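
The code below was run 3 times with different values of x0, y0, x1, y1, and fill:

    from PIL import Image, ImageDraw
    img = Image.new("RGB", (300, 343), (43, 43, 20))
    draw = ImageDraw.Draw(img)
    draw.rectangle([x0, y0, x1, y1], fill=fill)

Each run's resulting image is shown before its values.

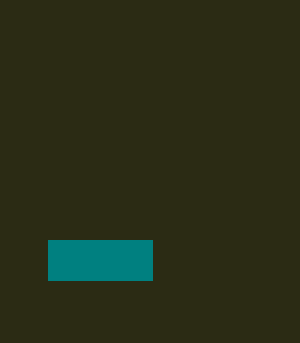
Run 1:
x0 = 48, y0 = 240, x1 = 152, y1 = 280, fill = 'teal'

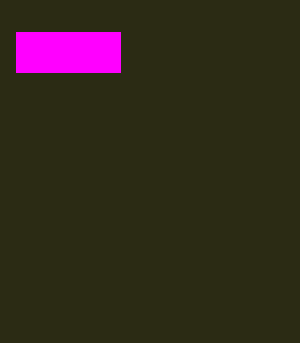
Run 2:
x0 = 16; y0 = 32; x1 = 120; y1 = 72; fill = 'magenta'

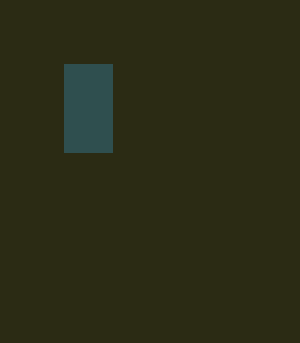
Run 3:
x0 = 64, y0 = 64, x1 = 112, y1 = 152, fill = 'darkslategray'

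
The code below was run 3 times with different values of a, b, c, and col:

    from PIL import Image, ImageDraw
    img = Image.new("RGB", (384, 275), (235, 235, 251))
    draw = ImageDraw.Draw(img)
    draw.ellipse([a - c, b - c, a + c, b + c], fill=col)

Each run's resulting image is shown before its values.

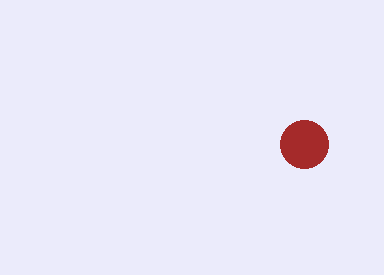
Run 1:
a = 304
b = 144
c = 24
col = 'brown'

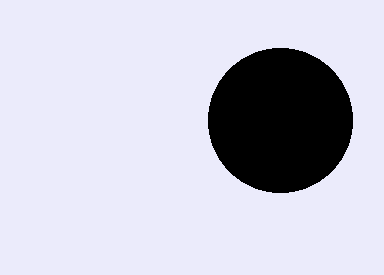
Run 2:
a = 280; b = 120; c = 72; col = 'black'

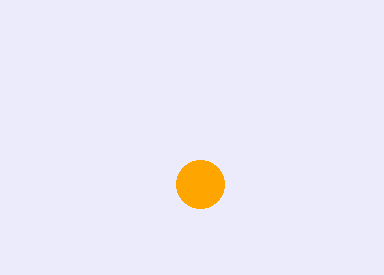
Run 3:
a = 200; b = 184; c = 24; col = 'orange'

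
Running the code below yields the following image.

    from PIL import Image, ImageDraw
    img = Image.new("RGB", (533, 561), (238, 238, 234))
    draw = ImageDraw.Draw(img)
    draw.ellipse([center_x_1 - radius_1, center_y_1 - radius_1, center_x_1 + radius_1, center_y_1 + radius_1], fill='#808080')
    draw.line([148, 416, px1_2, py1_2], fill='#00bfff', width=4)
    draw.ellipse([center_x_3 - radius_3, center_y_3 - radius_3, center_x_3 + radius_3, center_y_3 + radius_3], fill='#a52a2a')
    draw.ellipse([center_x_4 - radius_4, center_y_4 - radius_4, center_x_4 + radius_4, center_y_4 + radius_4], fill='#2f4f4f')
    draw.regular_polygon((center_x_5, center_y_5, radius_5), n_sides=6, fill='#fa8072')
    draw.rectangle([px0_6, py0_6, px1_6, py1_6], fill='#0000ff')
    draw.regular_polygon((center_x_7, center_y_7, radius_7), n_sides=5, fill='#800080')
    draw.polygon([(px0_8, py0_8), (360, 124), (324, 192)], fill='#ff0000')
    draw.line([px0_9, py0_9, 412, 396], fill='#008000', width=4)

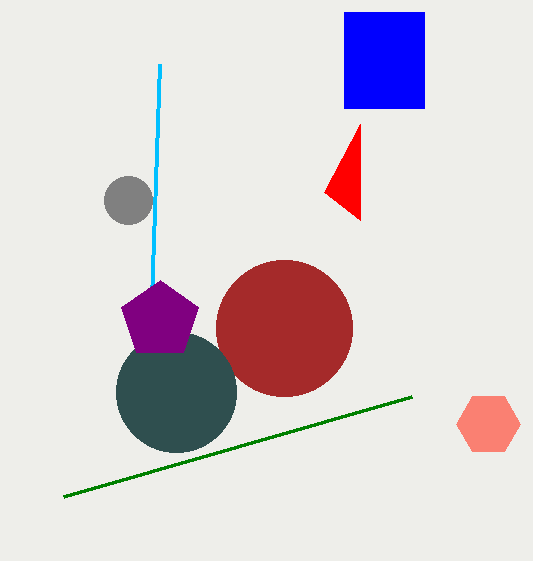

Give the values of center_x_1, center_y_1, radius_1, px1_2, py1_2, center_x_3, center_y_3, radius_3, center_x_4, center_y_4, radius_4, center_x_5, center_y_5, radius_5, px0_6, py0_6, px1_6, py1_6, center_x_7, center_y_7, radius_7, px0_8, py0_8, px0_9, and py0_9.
center_x_1 = 128
center_y_1 = 200
radius_1 = 24
px1_2 = 160
py1_2 = 64
center_x_3 = 284
center_y_3 = 328
radius_3 = 68
center_x_4 = 176
center_y_4 = 392
radius_4 = 60
center_x_5 = 488
center_y_5 = 424
radius_5 = 32
px0_6 = 344
py0_6 = 12
px1_6 = 424
py1_6 = 108
center_x_7 = 160
center_y_7 = 320
radius_7 = 40
px0_8 = 360
py0_8 = 220
px0_9 = 64
py0_9 = 496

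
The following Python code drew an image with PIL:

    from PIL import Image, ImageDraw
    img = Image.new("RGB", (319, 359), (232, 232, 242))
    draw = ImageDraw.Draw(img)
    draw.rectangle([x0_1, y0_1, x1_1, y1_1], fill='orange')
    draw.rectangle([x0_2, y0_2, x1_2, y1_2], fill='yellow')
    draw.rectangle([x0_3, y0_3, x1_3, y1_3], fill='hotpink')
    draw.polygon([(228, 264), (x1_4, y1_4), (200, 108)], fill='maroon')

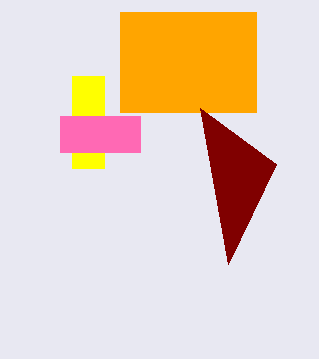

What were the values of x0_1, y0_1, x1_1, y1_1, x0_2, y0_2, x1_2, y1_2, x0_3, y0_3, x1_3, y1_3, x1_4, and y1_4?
x0_1 = 120
y0_1 = 12
x1_1 = 256
y1_1 = 112
x0_2 = 72
y0_2 = 76
x1_2 = 104
y1_2 = 168
x0_3 = 60
y0_3 = 116
x1_3 = 140
y1_3 = 152
x1_4 = 276
y1_4 = 164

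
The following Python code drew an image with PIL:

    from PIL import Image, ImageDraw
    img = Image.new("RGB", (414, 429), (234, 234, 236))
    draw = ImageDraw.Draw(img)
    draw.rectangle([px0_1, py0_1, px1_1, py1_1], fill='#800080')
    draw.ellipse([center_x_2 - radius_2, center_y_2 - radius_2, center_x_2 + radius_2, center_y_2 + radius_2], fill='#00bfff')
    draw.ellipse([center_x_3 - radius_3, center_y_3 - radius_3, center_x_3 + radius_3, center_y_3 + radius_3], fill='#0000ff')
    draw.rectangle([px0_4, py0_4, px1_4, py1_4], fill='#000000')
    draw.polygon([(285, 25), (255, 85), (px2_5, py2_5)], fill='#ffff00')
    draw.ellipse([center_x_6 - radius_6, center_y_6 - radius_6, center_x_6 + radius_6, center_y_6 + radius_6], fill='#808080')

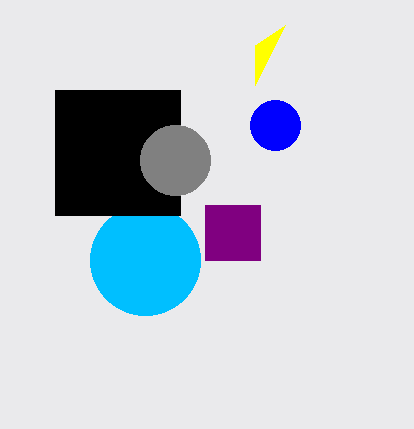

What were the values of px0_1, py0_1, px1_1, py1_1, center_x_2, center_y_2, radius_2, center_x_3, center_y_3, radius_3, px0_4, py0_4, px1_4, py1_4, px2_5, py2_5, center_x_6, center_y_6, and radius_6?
px0_1 = 205; py0_1 = 205; px1_1 = 260; py1_1 = 260; center_x_2 = 145; center_y_2 = 260; radius_2 = 55; center_x_3 = 275; center_y_3 = 125; radius_3 = 25; px0_4 = 55; py0_4 = 90; px1_4 = 180; py1_4 = 215; px2_5 = 255; py2_5 = 45; center_x_6 = 175; center_y_6 = 160; radius_6 = 35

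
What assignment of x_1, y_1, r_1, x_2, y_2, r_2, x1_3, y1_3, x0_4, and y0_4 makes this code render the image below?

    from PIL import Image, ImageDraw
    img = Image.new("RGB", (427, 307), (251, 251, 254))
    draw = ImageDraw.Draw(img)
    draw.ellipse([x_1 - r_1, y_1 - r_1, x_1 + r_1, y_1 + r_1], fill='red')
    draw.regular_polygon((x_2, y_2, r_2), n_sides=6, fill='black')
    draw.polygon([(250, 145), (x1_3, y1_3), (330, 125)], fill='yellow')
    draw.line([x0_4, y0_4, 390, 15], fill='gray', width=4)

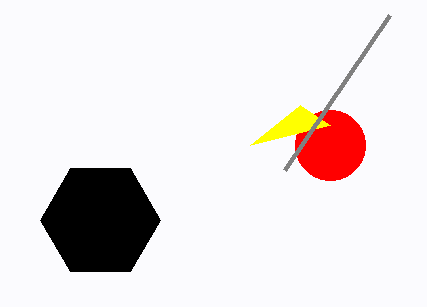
x_1 = 330, y_1 = 145, r_1 = 35, x_2 = 100, y_2 = 220, r_2 = 60, x1_3 = 300, y1_3 = 105, x0_4 = 285, y0_4 = 170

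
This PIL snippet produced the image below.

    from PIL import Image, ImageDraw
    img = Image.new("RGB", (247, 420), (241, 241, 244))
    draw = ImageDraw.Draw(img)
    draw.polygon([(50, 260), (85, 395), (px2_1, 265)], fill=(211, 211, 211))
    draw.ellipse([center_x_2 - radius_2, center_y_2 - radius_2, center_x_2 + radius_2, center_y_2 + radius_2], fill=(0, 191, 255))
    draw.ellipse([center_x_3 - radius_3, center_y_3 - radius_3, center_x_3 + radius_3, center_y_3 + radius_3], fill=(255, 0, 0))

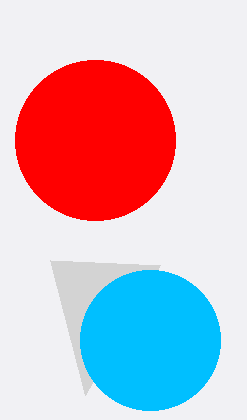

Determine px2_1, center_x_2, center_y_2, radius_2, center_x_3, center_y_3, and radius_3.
px2_1 = 160, center_x_2 = 150, center_y_2 = 340, radius_2 = 70, center_x_3 = 95, center_y_3 = 140, radius_3 = 80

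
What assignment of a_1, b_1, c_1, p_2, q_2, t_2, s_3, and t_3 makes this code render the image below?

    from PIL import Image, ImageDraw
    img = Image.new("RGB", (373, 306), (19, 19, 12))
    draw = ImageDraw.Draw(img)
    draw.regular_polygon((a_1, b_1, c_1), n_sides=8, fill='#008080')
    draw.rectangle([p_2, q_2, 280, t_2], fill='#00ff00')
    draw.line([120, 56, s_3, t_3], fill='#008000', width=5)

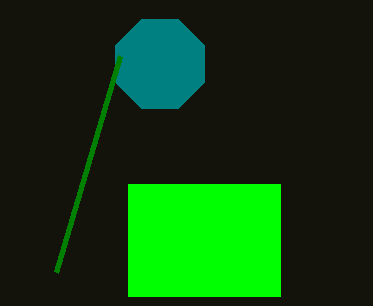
a_1 = 160, b_1 = 64, c_1 = 48, p_2 = 128, q_2 = 184, t_2 = 296, s_3 = 56, t_3 = 272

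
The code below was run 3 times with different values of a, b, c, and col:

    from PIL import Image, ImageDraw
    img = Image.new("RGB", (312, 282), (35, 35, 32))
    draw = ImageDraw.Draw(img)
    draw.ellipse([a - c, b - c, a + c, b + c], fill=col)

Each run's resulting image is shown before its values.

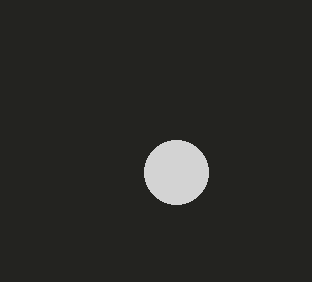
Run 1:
a = 176, b = 172, c = 32, col = 'lightgray'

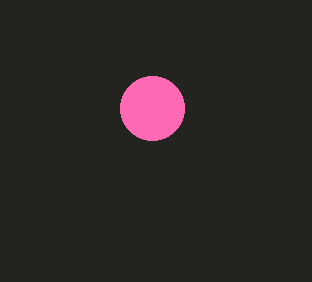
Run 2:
a = 152; b = 108; c = 32; col = 'hotpink'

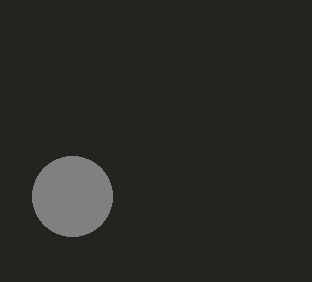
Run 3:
a = 72; b = 196; c = 40; col = 'gray'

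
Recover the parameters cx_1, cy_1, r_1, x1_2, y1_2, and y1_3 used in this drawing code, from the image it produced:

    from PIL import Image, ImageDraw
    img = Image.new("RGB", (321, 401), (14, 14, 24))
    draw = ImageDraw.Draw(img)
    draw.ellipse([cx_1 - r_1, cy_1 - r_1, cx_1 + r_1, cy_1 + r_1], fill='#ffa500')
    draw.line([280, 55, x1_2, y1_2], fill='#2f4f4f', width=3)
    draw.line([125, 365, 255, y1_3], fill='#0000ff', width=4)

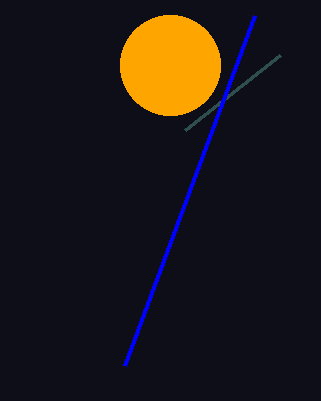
cx_1 = 170
cy_1 = 65
r_1 = 50
x1_2 = 185
y1_2 = 130
y1_3 = 15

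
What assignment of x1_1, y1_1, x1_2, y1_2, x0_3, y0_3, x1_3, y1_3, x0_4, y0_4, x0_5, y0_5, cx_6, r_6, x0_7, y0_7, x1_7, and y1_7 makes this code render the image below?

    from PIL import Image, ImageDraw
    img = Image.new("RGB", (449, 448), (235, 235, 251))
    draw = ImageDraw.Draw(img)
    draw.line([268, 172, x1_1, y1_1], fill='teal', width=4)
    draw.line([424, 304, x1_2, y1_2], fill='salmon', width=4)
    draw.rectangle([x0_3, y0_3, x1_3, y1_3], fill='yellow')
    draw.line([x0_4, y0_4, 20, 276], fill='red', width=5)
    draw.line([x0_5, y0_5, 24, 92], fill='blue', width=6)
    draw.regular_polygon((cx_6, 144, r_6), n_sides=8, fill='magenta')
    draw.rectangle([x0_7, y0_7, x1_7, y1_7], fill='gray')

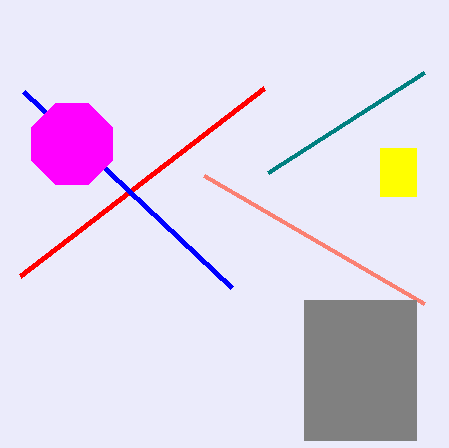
x1_1 = 424; y1_1 = 72; x1_2 = 204; y1_2 = 176; x0_3 = 380; y0_3 = 148; x1_3 = 416; y1_3 = 196; x0_4 = 264; y0_4 = 88; x0_5 = 232; y0_5 = 288; cx_6 = 72; r_6 = 44; x0_7 = 304; y0_7 = 300; x1_7 = 416; y1_7 = 440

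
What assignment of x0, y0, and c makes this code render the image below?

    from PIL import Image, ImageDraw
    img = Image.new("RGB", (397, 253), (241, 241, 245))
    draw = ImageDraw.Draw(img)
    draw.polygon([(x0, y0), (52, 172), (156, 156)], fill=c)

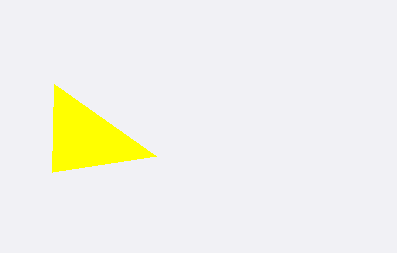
x0 = 54, y0 = 84, c = 'yellow'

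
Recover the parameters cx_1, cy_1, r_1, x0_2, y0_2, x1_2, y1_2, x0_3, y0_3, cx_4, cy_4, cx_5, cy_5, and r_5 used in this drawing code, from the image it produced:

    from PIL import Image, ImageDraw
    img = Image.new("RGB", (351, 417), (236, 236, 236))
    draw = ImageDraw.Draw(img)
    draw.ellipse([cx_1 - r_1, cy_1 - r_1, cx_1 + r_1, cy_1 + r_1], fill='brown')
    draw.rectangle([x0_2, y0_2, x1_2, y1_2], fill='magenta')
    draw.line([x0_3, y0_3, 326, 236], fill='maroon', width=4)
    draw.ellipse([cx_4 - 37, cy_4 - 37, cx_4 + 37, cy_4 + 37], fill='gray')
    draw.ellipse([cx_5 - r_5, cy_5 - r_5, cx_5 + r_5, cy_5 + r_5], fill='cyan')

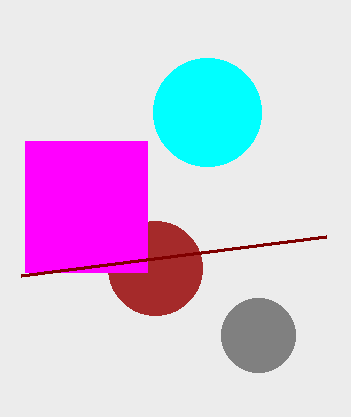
cx_1 = 155
cy_1 = 268
r_1 = 47
x0_2 = 25
y0_2 = 141
x1_2 = 147
y1_2 = 272
x0_3 = 21
y0_3 = 275
cx_4 = 258
cy_4 = 335
cx_5 = 207
cy_5 = 112
r_5 = 54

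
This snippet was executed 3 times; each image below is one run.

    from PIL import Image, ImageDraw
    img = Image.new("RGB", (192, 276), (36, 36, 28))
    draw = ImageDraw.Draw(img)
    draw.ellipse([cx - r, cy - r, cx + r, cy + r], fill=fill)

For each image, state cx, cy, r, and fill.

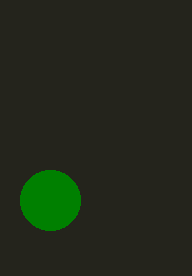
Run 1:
cx = 50; cy = 200; r = 30; fill = 'green'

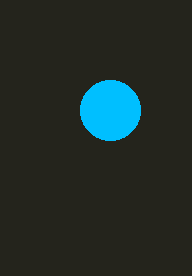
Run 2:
cx = 110
cy = 110
r = 30
fill = 'deepskyblue'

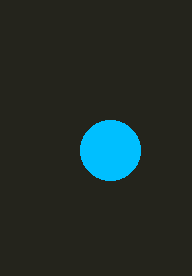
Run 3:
cx = 110
cy = 150
r = 30
fill = 'deepskyblue'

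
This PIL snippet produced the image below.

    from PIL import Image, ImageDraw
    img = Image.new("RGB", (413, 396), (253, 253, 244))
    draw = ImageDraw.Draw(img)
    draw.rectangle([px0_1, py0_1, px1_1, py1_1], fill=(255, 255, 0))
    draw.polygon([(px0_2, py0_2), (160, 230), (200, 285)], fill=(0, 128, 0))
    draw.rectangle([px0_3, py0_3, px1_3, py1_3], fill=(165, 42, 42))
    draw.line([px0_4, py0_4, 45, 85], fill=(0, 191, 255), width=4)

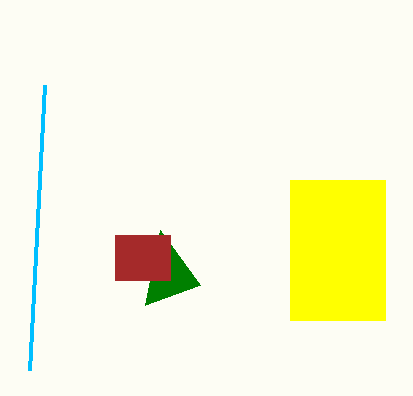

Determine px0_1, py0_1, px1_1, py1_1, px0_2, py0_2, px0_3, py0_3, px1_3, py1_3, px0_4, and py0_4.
px0_1 = 290
py0_1 = 180
px1_1 = 385
py1_1 = 320
px0_2 = 145
py0_2 = 305
px0_3 = 115
py0_3 = 235
px1_3 = 170
py1_3 = 280
px0_4 = 30
py0_4 = 370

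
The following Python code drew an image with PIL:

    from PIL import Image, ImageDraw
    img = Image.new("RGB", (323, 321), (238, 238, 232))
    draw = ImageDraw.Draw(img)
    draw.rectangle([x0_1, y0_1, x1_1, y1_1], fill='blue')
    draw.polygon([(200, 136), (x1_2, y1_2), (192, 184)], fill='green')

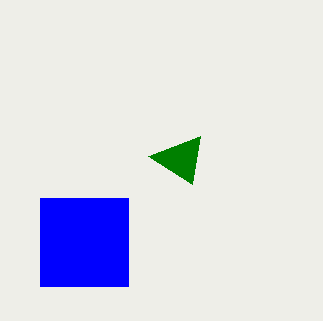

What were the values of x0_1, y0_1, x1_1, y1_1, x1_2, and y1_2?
x0_1 = 40; y0_1 = 198; x1_1 = 128; y1_1 = 286; x1_2 = 148; y1_2 = 156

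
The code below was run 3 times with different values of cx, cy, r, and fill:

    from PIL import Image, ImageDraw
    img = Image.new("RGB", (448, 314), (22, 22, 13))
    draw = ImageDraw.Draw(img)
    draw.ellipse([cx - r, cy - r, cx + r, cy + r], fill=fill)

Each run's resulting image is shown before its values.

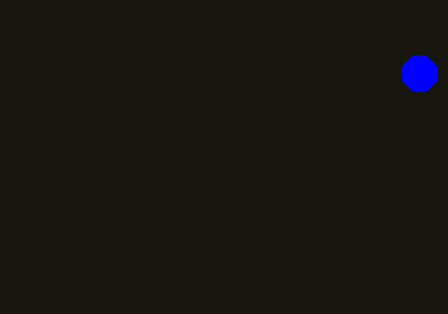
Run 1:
cx = 419
cy = 73
r = 18
fill = 'blue'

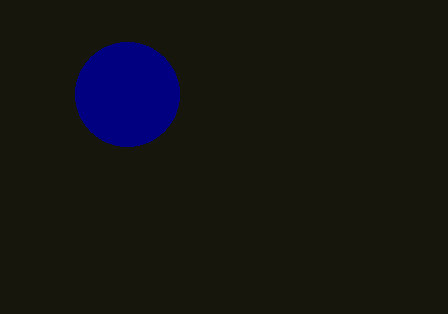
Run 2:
cx = 127, cy = 94, r = 52, fill = 'navy'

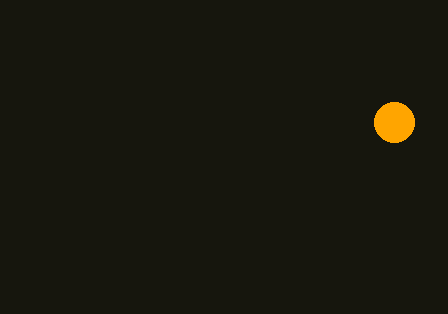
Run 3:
cx = 394; cy = 122; r = 20; fill = 'orange'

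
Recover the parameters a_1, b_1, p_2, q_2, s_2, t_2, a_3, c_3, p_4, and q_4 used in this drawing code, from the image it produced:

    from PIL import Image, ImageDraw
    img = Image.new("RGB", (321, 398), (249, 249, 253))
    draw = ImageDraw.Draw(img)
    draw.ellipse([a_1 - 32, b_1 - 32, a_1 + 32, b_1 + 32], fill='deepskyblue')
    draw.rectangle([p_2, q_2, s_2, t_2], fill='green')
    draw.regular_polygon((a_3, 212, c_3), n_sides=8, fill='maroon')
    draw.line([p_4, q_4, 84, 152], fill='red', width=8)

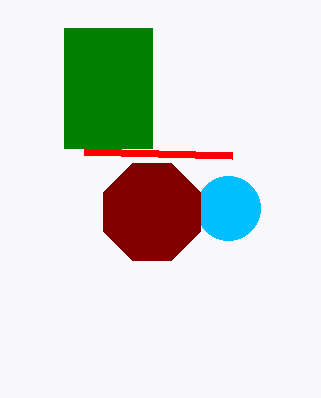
a_1 = 228, b_1 = 208, p_2 = 64, q_2 = 28, s_2 = 152, t_2 = 148, a_3 = 152, c_3 = 52, p_4 = 232, q_4 = 156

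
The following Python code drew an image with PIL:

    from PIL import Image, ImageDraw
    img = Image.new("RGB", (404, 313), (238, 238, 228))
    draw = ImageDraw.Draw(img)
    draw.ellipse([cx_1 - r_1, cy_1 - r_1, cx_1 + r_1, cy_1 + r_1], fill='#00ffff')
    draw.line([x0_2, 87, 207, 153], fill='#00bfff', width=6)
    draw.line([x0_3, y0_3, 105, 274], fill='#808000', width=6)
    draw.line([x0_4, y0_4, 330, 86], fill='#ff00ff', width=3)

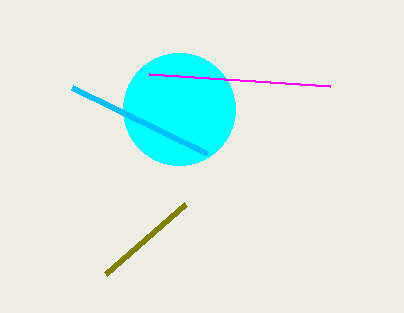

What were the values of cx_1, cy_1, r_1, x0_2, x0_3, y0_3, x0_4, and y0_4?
cx_1 = 179
cy_1 = 109
r_1 = 56
x0_2 = 72
x0_3 = 185
y0_3 = 204
x0_4 = 149
y0_4 = 74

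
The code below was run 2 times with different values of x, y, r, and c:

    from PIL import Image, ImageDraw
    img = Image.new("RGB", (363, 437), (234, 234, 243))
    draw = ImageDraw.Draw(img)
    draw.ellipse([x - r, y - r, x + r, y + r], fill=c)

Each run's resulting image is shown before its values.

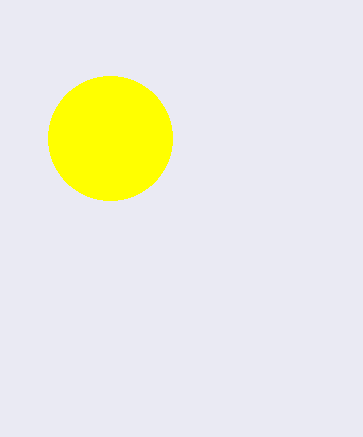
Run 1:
x = 110, y = 138, r = 62, c = 'yellow'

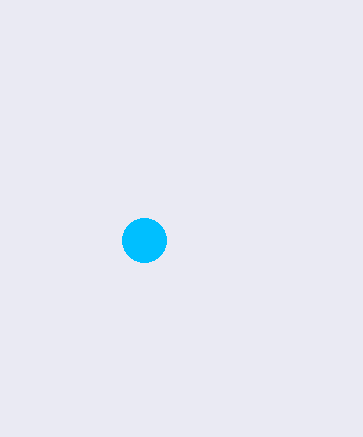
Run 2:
x = 144; y = 240; r = 22; c = 'deepskyblue'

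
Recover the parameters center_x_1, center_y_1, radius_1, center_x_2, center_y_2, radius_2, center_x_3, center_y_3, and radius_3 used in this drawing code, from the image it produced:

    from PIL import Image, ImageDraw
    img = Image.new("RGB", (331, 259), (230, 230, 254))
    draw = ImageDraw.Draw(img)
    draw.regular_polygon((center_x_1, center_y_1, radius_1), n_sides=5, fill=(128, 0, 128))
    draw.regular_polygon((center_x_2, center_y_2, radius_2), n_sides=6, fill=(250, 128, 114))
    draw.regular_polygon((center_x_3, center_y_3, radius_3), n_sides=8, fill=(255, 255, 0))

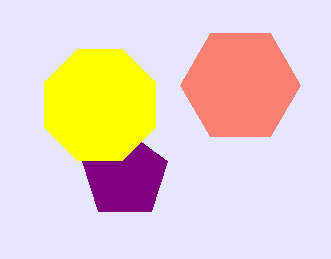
center_x_1 = 125; center_y_1 = 175; radius_1 = 45; center_x_2 = 240; center_y_2 = 85; radius_2 = 60; center_x_3 = 100; center_y_3 = 105; radius_3 = 60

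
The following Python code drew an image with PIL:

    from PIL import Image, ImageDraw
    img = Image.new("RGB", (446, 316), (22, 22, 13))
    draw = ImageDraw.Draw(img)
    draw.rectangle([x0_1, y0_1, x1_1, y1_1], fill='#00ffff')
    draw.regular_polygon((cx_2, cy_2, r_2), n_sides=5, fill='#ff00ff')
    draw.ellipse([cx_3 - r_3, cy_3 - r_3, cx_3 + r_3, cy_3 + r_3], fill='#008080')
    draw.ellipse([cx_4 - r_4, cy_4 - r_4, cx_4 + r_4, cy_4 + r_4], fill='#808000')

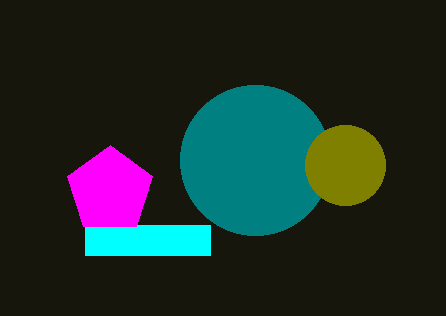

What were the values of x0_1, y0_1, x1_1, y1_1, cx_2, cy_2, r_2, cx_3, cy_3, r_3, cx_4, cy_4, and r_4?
x0_1 = 85
y0_1 = 225
x1_1 = 210
y1_1 = 255
cx_2 = 110
cy_2 = 190
r_2 = 45
cx_3 = 255
cy_3 = 160
r_3 = 75
cx_4 = 345
cy_4 = 165
r_4 = 40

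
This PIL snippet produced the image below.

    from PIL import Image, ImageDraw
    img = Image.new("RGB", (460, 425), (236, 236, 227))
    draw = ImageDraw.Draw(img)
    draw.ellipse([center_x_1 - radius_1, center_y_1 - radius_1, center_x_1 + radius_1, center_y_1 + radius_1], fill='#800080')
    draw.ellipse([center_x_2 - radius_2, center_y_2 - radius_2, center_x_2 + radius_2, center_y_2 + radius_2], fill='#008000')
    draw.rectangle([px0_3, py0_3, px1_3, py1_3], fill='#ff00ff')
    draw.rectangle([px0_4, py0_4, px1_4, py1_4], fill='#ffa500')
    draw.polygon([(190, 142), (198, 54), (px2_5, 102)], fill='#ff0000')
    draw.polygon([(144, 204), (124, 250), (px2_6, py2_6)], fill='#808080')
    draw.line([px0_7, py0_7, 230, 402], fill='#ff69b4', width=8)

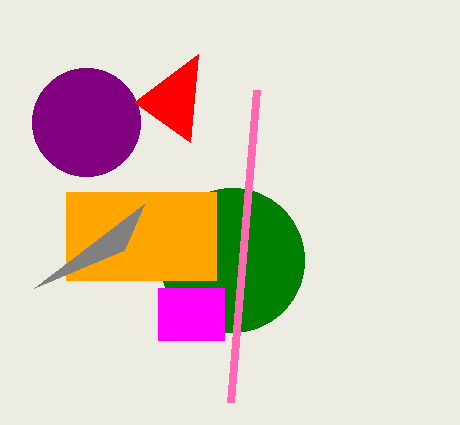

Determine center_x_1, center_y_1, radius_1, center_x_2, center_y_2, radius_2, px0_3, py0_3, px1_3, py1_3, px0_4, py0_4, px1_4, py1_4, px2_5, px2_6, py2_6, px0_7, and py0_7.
center_x_1 = 86
center_y_1 = 122
radius_1 = 54
center_x_2 = 232
center_y_2 = 260
radius_2 = 72
px0_3 = 158
py0_3 = 288
px1_3 = 224
py1_3 = 340
px0_4 = 66
py0_4 = 192
px1_4 = 216
py1_4 = 280
px2_5 = 134
px2_6 = 34
py2_6 = 288
px0_7 = 256
py0_7 = 90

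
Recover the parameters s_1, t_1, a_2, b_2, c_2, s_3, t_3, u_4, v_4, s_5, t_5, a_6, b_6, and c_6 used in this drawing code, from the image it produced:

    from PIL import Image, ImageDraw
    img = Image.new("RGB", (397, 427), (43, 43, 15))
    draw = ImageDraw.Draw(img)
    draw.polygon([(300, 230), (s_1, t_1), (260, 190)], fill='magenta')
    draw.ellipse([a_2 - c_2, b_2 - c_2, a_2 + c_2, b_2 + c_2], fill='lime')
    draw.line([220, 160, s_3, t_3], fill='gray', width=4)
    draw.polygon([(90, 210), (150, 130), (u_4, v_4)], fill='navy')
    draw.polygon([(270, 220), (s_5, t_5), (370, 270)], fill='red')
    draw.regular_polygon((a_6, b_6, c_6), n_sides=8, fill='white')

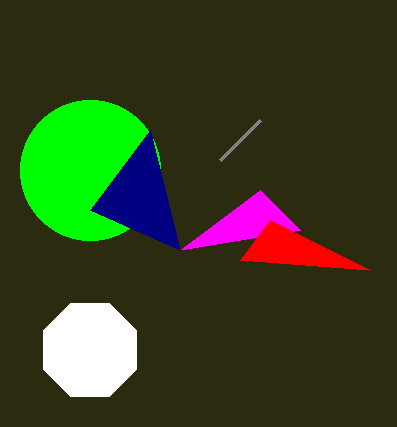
s_1 = 180, t_1 = 250, a_2 = 90, b_2 = 170, c_2 = 70, s_3 = 260, t_3 = 120, u_4 = 180, v_4 = 250, s_5 = 240, t_5 = 260, a_6 = 90, b_6 = 350, c_6 = 50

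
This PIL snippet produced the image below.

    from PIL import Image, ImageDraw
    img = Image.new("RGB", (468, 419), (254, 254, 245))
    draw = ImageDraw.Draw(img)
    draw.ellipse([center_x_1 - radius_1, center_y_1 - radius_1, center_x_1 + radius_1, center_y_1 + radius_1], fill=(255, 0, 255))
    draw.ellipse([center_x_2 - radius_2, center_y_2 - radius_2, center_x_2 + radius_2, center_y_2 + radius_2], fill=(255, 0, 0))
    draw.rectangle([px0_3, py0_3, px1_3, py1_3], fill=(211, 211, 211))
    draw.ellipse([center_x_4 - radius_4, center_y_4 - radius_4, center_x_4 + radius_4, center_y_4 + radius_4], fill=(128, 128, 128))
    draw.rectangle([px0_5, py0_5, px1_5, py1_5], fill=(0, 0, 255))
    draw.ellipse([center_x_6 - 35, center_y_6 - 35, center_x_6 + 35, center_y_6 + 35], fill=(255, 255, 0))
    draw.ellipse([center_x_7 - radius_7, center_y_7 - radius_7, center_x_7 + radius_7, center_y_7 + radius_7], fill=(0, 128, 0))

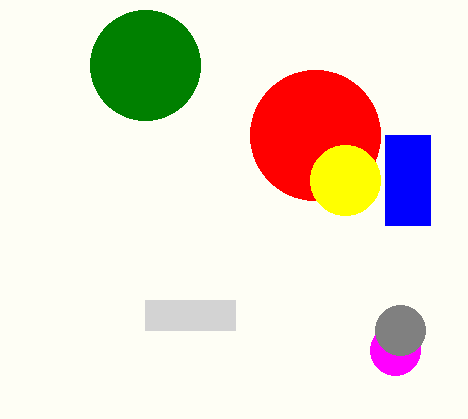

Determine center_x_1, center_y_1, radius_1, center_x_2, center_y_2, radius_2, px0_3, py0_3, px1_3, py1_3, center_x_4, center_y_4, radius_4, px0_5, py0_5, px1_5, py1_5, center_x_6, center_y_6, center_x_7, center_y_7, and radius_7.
center_x_1 = 395, center_y_1 = 350, radius_1 = 25, center_x_2 = 315, center_y_2 = 135, radius_2 = 65, px0_3 = 145, py0_3 = 300, px1_3 = 235, py1_3 = 330, center_x_4 = 400, center_y_4 = 330, radius_4 = 25, px0_5 = 385, py0_5 = 135, px1_5 = 430, py1_5 = 225, center_x_6 = 345, center_y_6 = 180, center_x_7 = 145, center_y_7 = 65, radius_7 = 55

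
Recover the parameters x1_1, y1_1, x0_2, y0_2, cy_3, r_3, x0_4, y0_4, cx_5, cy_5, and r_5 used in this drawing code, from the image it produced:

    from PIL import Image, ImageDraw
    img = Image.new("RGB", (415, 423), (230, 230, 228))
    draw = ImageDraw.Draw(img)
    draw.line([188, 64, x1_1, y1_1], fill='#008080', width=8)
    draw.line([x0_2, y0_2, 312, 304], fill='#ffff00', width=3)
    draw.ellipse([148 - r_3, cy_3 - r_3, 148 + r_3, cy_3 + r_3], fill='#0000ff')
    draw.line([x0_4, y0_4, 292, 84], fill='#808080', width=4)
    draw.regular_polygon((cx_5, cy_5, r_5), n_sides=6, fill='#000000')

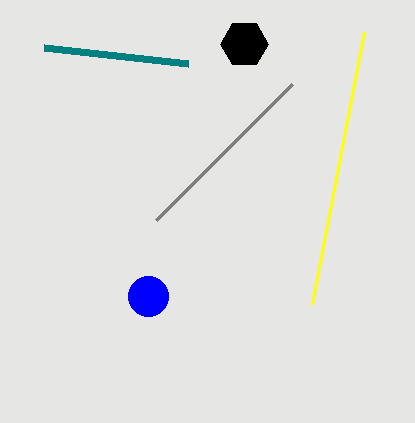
x1_1 = 44, y1_1 = 48, x0_2 = 364, y0_2 = 32, cy_3 = 296, r_3 = 20, x0_4 = 156, y0_4 = 220, cx_5 = 244, cy_5 = 44, r_5 = 24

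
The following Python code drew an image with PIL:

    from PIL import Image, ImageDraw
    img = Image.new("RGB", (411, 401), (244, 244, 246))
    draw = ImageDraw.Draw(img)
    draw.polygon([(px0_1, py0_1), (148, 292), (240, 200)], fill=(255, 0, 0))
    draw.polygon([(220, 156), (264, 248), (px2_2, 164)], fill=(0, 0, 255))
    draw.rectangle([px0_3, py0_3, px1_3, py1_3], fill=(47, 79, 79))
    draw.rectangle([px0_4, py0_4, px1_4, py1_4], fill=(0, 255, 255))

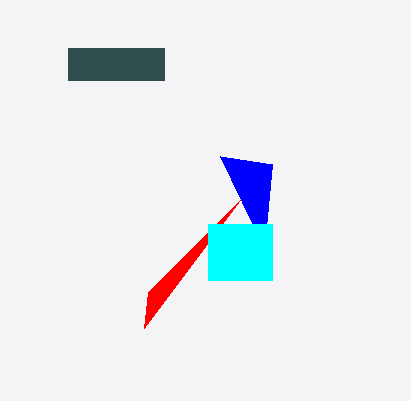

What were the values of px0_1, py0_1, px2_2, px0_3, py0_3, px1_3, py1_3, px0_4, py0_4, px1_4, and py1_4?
px0_1 = 144, py0_1 = 328, px2_2 = 272, px0_3 = 68, py0_3 = 48, px1_3 = 164, py1_3 = 80, px0_4 = 208, py0_4 = 224, px1_4 = 272, py1_4 = 280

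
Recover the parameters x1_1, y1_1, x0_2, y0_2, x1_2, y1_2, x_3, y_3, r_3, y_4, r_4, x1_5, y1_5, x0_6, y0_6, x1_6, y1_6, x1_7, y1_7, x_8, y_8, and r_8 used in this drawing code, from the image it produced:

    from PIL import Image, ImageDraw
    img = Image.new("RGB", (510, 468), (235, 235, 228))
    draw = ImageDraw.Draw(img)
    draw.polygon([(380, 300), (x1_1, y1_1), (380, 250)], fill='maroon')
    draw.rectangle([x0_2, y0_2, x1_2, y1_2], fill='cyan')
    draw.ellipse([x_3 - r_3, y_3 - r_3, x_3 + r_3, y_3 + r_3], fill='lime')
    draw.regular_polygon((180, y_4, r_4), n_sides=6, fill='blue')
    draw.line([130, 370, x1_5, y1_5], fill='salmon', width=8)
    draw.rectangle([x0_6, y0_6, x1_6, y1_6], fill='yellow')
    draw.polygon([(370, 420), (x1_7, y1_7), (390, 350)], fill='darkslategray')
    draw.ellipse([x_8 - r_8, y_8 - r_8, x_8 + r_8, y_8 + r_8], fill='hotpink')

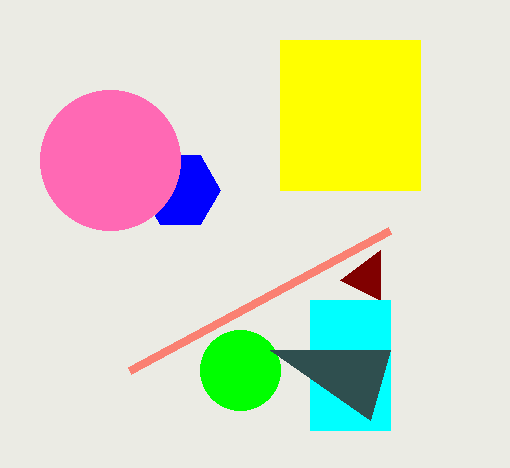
x1_1 = 340
y1_1 = 280
x0_2 = 310
y0_2 = 300
x1_2 = 390
y1_2 = 430
x_3 = 240
y_3 = 370
r_3 = 40
y_4 = 190
r_4 = 40
x1_5 = 390
y1_5 = 230
x0_6 = 280
y0_6 = 40
x1_6 = 420
y1_6 = 190
x1_7 = 270
y1_7 = 350
x_8 = 110
y_8 = 160
r_8 = 70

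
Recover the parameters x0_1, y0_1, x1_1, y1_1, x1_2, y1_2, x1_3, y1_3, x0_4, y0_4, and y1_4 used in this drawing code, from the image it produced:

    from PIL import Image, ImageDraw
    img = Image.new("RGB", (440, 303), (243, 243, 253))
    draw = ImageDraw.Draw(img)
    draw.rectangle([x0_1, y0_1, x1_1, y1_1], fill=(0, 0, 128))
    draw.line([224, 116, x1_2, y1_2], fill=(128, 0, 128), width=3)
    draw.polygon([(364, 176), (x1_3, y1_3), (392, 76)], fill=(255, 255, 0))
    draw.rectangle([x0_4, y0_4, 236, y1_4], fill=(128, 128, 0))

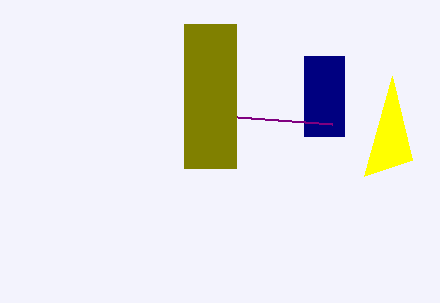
x0_1 = 304
y0_1 = 56
x1_1 = 344
y1_1 = 136
x1_2 = 332
y1_2 = 124
x1_3 = 412
y1_3 = 160
x0_4 = 184
y0_4 = 24
y1_4 = 168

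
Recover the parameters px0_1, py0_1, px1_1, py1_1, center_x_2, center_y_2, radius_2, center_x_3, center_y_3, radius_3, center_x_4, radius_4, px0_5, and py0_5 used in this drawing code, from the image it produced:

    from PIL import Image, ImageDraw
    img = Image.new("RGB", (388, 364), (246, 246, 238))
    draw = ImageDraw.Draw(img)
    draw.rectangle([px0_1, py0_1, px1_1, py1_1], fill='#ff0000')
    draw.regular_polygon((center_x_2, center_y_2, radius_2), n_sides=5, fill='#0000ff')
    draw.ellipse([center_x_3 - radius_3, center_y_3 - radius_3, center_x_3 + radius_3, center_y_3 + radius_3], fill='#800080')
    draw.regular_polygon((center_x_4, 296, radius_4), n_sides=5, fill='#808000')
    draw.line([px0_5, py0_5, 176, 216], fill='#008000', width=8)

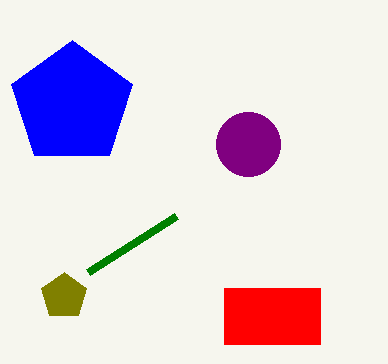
px0_1 = 224; py0_1 = 288; px1_1 = 320; py1_1 = 344; center_x_2 = 72; center_y_2 = 104; radius_2 = 64; center_x_3 = 248; center_y_3 = 144; radius_3 = 32; center_x_4 = 64; radius_4 = 24; px0_5 = 88; py0_5 = 272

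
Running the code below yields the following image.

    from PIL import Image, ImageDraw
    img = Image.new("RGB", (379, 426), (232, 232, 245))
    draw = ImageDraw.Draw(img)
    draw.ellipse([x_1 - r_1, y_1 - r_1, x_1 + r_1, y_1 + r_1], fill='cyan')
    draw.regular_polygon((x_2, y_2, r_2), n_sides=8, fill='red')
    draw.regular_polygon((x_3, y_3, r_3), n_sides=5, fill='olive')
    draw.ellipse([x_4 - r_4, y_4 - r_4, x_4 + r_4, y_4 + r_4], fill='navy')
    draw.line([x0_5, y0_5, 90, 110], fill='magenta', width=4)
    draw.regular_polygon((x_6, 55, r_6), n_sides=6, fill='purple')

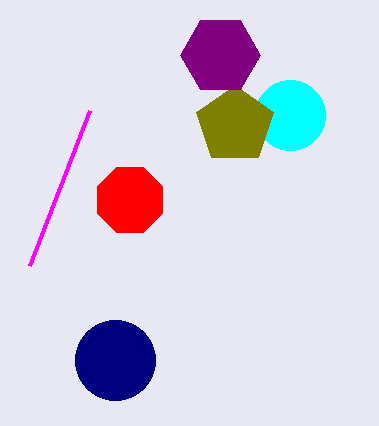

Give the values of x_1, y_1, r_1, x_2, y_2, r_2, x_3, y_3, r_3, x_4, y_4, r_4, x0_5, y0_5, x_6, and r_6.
x_1 = 290, y_1 = 115, r_1 = 35, x_2 = 130, y_2 = 200, r_2 = 35, x_3 = 235, y_3 = 125, r_3 = 40, x_4 = 115, y_4 = 360, r_4 = 40, x0_5 = 30, y0_5 = 265, x_6 = 220, r_6 = 40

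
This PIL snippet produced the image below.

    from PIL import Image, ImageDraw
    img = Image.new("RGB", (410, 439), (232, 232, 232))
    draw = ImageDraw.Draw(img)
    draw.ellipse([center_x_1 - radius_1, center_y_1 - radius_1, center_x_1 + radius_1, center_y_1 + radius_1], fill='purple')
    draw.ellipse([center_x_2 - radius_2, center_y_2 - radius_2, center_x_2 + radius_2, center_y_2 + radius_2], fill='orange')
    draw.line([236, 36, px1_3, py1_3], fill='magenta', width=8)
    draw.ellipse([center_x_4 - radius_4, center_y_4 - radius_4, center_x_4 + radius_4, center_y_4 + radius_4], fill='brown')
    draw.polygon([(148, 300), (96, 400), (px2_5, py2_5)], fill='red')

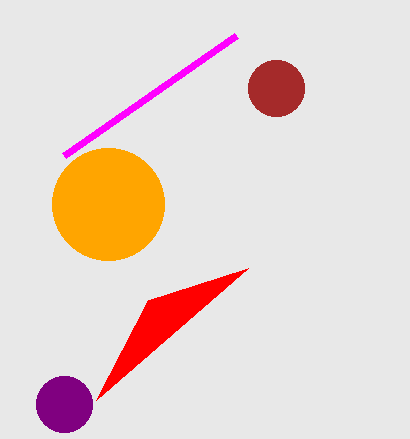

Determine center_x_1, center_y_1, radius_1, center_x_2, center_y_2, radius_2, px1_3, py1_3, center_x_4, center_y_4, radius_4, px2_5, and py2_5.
center_x_1 = 64; center_y_1 = 404; radius_1 = 28; center_x_2 = 108; center_y_2 = 204; radius_2 = 56; px1_3 = 64; py1_3 = 156; center_x_4 = 276; center_y_4 = 88; radius_4 = 28; px2_5 = 248; py2_5 = 268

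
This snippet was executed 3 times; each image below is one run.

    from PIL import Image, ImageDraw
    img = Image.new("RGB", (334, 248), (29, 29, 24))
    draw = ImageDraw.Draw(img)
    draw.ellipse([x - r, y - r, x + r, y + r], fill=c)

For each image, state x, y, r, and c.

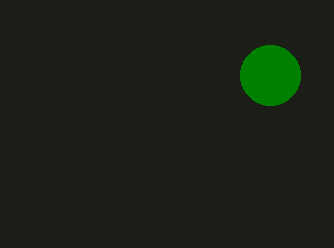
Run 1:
x = 270, y = 75, r = 30, c = 'green'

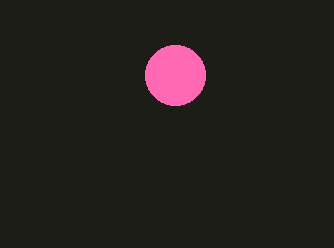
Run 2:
x = 175; y = 75; r = 30; c = 'hotpink'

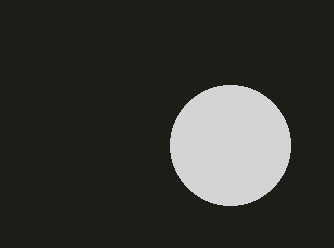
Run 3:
x = 230
y = 145
r = 60
c = 'lightgray'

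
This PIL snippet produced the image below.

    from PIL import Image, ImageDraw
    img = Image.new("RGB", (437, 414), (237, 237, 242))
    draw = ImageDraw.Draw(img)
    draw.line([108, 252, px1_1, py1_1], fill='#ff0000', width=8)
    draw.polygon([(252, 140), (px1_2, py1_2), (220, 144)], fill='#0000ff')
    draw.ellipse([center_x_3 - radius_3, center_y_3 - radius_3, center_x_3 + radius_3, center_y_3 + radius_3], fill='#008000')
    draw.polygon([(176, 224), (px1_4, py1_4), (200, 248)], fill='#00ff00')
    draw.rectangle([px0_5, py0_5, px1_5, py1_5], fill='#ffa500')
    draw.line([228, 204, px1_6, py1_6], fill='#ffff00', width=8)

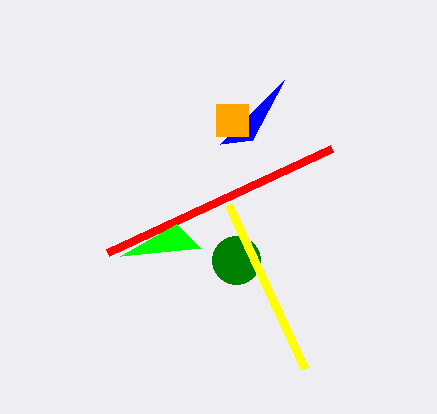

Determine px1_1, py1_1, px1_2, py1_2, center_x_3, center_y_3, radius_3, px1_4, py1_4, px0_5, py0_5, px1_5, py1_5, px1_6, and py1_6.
px1_1 = 332; py1_1 = 148; px1_2 = 284; py1_2 = 80; center_x_3 = 236; center_y_3 = 260; radius_3 = 24; px1_4 = 120; py1_4 = 256; px0_5 = 216; py0_5 = 104; px1_5 = 248; py1_5 = 136; px1_6 = 304; py1_6 = 368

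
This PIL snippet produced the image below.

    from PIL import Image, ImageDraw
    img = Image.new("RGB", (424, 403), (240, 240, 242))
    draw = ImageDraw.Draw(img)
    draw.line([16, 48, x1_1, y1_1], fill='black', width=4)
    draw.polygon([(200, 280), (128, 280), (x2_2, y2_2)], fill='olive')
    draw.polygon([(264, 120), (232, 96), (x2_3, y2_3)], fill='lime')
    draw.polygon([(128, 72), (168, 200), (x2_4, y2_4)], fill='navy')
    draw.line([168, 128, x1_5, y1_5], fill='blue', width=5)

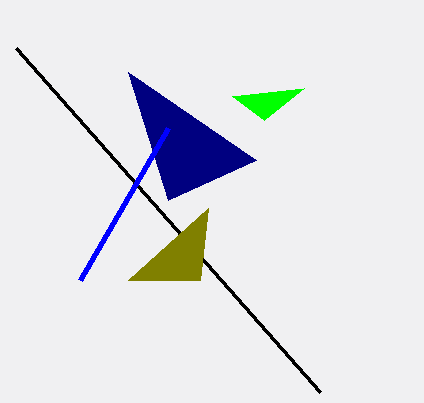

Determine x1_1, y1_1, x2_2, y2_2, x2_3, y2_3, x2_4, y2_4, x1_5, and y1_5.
x1_1 = 320
y1_1 = 392
x2_2 = 208
y2_2 = 208
x2_3 = 304
y2_3 = 88
x2_4 = 256
y2_4 = 160
x1_5 = 80
y1_5 = 280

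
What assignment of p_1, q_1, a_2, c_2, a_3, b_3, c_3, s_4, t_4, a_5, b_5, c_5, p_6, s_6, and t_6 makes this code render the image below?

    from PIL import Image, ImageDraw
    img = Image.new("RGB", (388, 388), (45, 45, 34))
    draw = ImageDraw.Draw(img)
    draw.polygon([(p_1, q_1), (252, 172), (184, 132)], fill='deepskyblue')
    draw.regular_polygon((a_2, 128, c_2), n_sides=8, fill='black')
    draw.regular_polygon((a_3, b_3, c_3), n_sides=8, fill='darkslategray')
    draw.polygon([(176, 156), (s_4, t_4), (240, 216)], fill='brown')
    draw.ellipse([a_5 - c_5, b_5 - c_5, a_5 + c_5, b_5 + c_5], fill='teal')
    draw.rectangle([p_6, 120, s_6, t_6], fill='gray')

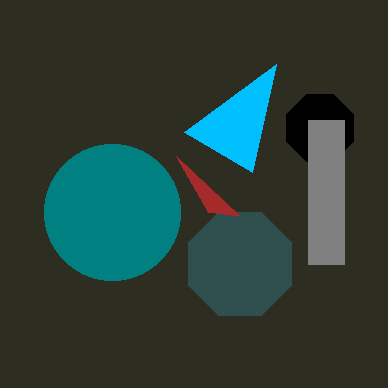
p_1 = 276, q_1 = 64, a_2 = 320, c_2 = 36, a_3 = 240, b_3 = 264, c_3 = 56, s_4 = 208, t_4 = 212, a_5 = 112, b_5 = 212, c_5 = 68, p_6 = 308, s_6 = 344, t_6 = 264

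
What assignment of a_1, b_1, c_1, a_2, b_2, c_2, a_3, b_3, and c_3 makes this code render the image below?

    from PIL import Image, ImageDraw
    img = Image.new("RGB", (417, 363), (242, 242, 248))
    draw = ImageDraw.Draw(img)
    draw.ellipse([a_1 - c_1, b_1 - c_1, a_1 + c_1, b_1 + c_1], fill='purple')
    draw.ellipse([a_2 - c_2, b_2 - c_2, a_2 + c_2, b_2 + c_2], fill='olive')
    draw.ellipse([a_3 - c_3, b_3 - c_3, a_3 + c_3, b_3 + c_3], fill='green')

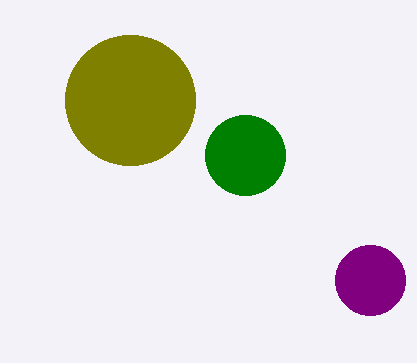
a_1 = 370
b_1 = 280
c_1 = 35
a_2 = 130
b_2 = 100
c_2 = 65
a_3 = 245
b_3 = 155
c_3 = 40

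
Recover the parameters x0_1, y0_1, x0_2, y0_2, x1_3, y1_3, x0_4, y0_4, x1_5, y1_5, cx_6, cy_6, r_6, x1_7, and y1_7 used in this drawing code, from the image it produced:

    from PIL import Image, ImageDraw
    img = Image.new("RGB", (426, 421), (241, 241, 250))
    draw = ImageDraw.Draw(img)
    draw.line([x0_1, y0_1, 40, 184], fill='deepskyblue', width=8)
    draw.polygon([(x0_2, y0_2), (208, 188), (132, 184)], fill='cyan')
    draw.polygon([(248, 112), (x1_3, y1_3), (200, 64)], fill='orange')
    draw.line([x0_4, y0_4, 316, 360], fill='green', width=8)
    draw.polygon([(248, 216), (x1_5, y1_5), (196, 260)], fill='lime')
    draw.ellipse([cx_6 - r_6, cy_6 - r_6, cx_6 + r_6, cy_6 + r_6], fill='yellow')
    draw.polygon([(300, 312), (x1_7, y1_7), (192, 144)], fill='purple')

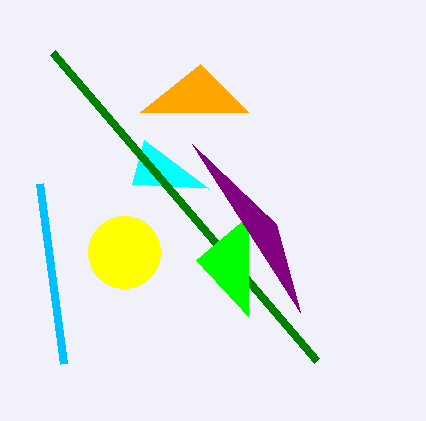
x0_1 = 64, y0_1 = 364, x0_2 = 144, y0_2 = 140, x1_3 = 140, y1_3 = 112, x0_4 = 52, y0_4 = 52, x1_5 = 248, y1_5 = 316, cx_6 = 124, cy_6 = 252, r_6 = 36, x1_7 = 276, y1_7 = 224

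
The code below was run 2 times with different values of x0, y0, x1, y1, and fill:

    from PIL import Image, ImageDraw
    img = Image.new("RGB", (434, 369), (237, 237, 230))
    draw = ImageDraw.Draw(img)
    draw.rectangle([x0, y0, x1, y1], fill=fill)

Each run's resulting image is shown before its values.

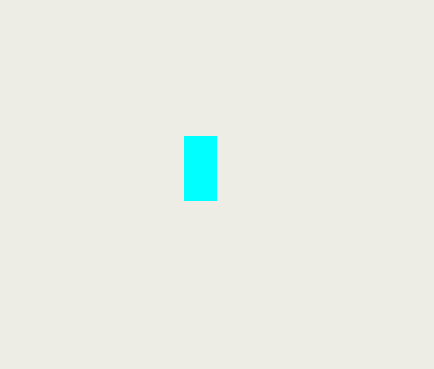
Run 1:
x0 = 184; y0 = 136; x1 = 216; y1 = 200; fill = 'cyan'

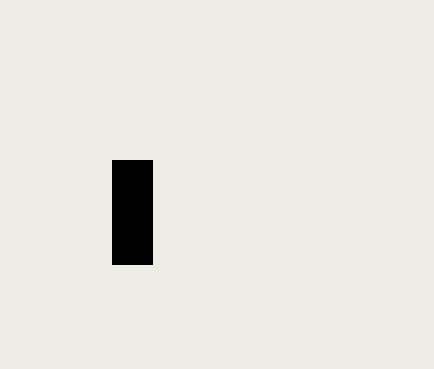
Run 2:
x0 = 112; y0 = 160; x1 = 152; y1 = 264; fill = 'black'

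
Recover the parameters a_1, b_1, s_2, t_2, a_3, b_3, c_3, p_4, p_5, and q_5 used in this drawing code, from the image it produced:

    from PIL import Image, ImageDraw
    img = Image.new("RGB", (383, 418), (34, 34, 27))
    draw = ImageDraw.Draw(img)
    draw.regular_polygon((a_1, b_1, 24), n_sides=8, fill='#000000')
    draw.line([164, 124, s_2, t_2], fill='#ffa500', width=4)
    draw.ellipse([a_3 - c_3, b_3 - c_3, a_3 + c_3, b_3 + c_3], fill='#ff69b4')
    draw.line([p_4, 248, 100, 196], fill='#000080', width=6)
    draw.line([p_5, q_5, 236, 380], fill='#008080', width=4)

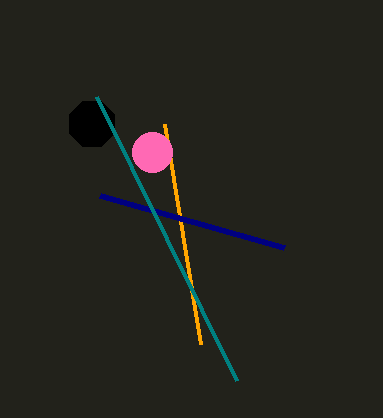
a_1 = 92; b_1 = 124; s_2 = 200; t_2 = 344; a_3 = 152; b_3 = 152; c_3 = 20; p_4 = 284; p_5 = 96; q_5 = 96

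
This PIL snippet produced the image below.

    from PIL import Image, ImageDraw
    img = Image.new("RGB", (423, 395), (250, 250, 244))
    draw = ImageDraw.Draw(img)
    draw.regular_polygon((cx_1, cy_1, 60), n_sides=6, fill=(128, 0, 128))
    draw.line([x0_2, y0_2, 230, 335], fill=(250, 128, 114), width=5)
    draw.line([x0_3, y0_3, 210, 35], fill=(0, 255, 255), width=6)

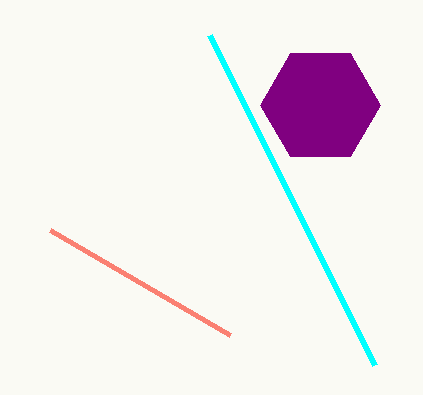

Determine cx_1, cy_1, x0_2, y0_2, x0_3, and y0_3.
cx_1 = 320
cy_1 = 105
x0_2 = 50
y0_2 = 230
x0_3 = 375
y0_3 = 365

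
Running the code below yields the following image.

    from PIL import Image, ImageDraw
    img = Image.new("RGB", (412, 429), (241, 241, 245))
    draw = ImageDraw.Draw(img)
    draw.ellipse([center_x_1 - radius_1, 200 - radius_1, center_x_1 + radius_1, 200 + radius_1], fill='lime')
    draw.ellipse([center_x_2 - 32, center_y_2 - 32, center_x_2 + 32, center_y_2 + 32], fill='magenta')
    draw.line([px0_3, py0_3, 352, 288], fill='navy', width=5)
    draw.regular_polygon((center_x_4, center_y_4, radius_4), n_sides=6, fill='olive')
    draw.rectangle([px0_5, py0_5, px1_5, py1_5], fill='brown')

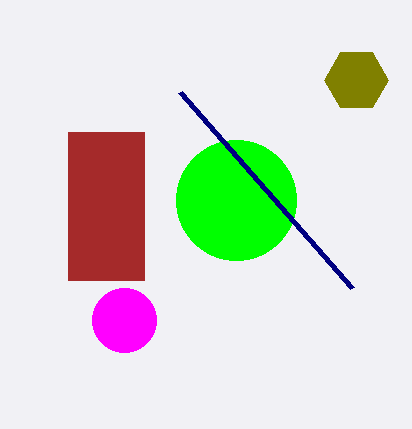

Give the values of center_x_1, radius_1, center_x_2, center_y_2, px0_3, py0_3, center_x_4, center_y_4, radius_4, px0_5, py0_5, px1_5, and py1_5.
center_x_1 = 236
radius_1 = 60
center_x_2 = 124
center_y_2 = 320
px0_3 = 180
py0_3 = 92
center_x_4 = 356
center_y_4 = 80
radius_4 = 32
px0_5 = 68
py0_5 = 132
px1_5 = 144
py1_5 = 280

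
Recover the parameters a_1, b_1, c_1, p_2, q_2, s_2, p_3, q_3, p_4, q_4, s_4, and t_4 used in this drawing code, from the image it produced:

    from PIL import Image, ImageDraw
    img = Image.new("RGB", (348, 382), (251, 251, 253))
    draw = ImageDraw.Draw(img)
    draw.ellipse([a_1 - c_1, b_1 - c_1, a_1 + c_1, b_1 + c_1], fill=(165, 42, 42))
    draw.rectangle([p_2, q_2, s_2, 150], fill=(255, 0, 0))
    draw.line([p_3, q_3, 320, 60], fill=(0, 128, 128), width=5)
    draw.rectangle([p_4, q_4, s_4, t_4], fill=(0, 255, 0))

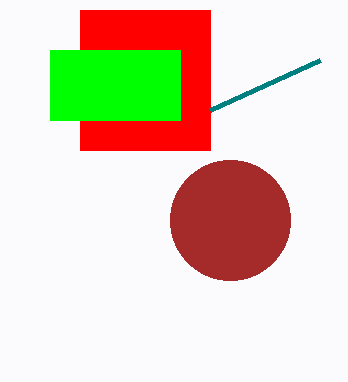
a_1 = 230, b_1 = 220, c_1 = 60, p_2 = 80, q_2 = 10, s_2 = 210, p_3 = 210, q_3 = 110, p_4 = 50, q_4 = 50, s_4 = 180, t_4 = 120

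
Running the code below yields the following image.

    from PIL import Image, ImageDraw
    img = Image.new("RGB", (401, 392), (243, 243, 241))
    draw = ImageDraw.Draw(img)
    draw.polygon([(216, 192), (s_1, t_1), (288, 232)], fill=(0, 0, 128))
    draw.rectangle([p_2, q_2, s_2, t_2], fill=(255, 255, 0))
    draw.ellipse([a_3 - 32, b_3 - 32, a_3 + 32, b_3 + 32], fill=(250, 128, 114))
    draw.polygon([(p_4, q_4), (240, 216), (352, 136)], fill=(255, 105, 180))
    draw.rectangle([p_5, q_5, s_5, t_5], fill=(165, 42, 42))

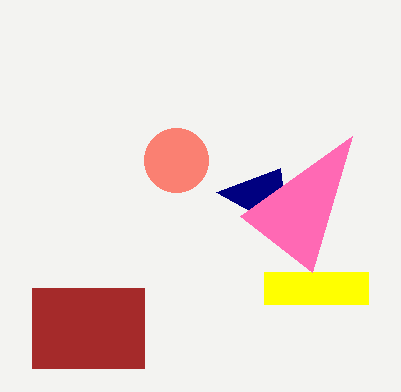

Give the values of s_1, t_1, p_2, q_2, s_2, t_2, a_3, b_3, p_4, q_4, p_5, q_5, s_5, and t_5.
s_1 = 280
t_1 = 168
p_2 = 264
q_2 = 272
s_2 = 368
t_2 = 304
a_3 = 176
b_3 = 160
p_4 = 312
q_4 = 272
p_5 = 32
q_5 = 288
s_5 = 144
t_5 = 368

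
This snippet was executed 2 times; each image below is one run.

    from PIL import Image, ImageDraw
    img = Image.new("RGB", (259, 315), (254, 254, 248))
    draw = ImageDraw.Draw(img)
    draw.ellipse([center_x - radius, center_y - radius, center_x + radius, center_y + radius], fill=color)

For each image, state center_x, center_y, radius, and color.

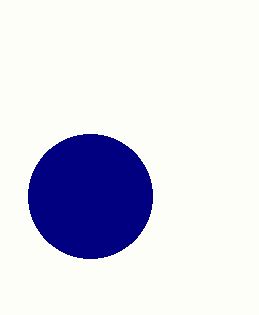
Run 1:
center_x = 90; center_y = 196; radius = 62; color = 'navy'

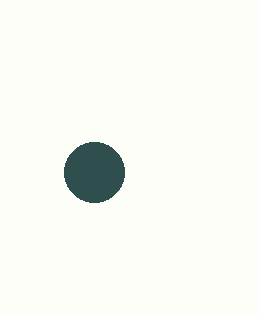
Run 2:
center_x = 94, center_y = 172, radius = 30, color = 'darkslategray'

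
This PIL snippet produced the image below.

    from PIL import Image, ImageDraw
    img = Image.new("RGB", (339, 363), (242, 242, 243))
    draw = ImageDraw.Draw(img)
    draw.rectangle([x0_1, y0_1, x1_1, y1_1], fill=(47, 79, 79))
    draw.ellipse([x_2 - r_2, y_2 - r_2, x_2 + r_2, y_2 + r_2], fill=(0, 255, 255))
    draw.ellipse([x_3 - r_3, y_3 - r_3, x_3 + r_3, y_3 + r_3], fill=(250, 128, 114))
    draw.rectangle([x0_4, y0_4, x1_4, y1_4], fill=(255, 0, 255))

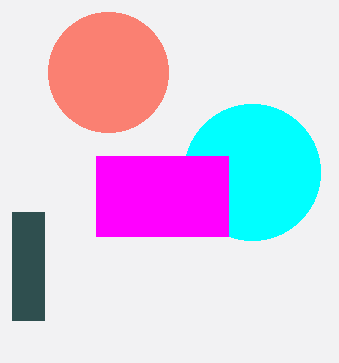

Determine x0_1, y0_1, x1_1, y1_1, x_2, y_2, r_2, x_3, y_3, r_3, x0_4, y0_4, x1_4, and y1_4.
x0_1 = 12
y0_1 = 212
x1_1 = 44
y1_1 = 320
x_2 = 252
y_2 = 172
r_2 = 68
x_3 = 108
y_3 = 72
r_3 = 60
x0_4 = 96
y0_4 = 156
x1_4 = 228
y1_4 = 236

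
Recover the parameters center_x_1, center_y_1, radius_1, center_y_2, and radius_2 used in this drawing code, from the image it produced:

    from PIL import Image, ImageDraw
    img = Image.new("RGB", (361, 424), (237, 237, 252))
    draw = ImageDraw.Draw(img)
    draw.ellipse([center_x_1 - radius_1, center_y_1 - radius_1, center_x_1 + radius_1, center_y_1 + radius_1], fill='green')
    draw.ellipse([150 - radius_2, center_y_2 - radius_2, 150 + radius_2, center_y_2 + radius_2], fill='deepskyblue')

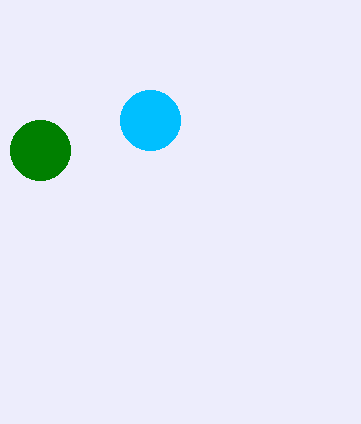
center_x_1 = 40
center_y_1 = 150
radius_1 = 30
center_y_2 = 120
radius_2 = 30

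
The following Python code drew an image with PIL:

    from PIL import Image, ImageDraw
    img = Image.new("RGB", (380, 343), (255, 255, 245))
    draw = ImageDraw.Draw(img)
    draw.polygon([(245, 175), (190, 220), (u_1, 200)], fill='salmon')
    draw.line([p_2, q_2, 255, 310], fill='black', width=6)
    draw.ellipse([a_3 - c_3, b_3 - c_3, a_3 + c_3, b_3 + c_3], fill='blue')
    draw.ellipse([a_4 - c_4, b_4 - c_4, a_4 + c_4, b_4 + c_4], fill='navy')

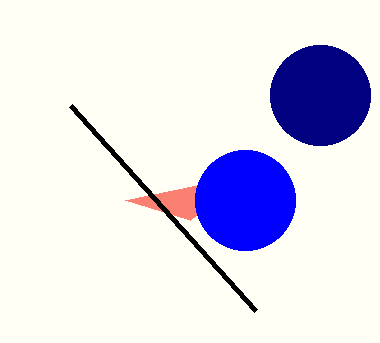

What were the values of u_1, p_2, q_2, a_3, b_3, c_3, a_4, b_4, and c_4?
u_1 = 125, p_2 = 70, q_2 = 105, a_3 = 245, b_3 = 200, c_3 = 50, a_4 = 320, b_4 = 95, c_4 = 50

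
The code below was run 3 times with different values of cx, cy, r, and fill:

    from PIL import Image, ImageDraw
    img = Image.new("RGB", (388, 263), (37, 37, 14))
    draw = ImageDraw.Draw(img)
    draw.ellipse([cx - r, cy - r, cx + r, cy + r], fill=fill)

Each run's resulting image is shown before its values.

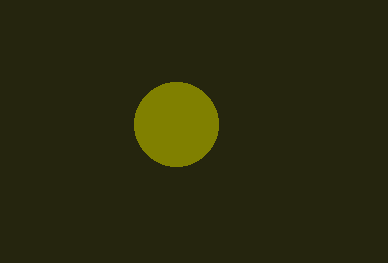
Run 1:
cx = 176
cy = 124
r = 42
fill = 'olive'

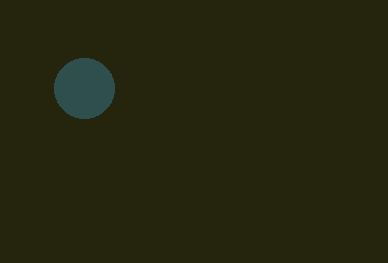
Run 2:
cx = 84
cy = 88
r = 30
fill = 'darkslategray'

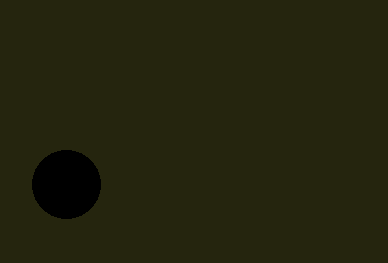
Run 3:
cx = 66, cy = 184, r = 34, fill = 'black'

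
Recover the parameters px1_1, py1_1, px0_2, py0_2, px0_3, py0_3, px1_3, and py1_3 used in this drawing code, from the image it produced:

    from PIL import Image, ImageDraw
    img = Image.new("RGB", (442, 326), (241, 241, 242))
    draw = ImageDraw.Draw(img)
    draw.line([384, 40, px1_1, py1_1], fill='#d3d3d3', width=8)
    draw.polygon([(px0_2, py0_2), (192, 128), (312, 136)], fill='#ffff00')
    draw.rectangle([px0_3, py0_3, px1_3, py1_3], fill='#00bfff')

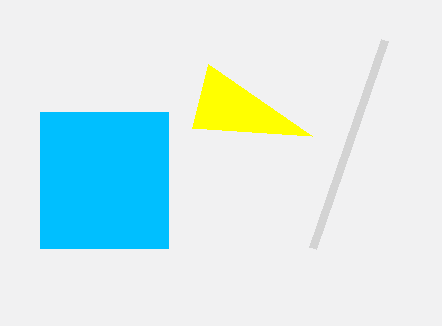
px1_1 = 312; py1_1 = 248; px0_2 = 208; py0_2 = 64; px0_3 = 40; py0_3 = 112; px1_3 = 168; py1_3 = 248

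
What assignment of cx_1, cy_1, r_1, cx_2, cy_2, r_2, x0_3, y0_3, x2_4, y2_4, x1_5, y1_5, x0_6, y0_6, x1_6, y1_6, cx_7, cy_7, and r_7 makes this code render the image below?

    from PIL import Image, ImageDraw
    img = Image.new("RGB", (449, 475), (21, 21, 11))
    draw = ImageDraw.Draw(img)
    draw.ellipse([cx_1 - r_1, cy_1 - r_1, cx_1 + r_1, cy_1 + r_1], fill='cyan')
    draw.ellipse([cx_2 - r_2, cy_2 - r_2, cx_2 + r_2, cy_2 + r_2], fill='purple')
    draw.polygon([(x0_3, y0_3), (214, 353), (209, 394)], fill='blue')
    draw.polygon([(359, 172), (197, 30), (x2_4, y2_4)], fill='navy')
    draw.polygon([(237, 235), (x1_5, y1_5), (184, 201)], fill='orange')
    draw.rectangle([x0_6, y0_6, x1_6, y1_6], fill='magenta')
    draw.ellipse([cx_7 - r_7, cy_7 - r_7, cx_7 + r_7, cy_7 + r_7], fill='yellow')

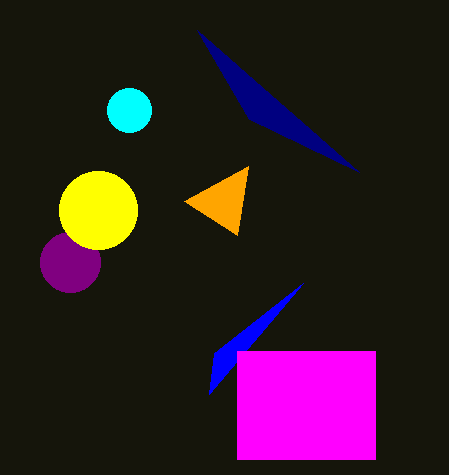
cx_1 = 129, cy_1 = 110, r_1 = 22, cx_2 = 70, cy_2 = 262, r_2 = 30, x0_3 = 303, y0_3 = 283, x2_4 = 249, y2_4 = 119, x1_5 = 248, y1_5 = 166, x0_6 = 237, y0_6 = 351, x1_6 = 375, y1_6 = 459, cx_7 = 98, cy_7 = 210, r_7 = 39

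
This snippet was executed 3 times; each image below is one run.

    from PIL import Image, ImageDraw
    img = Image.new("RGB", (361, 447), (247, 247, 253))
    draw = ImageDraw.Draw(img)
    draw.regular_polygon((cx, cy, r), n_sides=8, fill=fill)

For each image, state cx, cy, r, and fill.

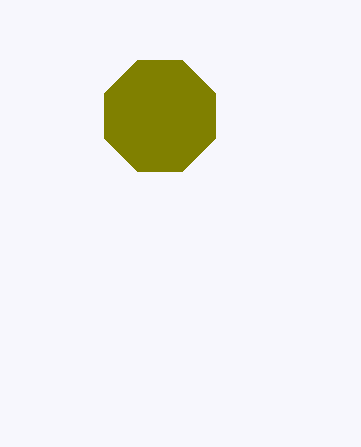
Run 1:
cx = 160; cy = 116; r = 60; fill = 'olive'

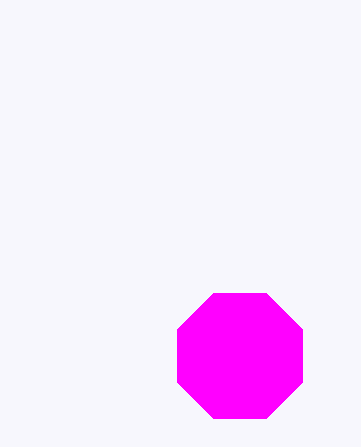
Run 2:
cx = 240; cy = 356; r = 68; fill = 'magenta'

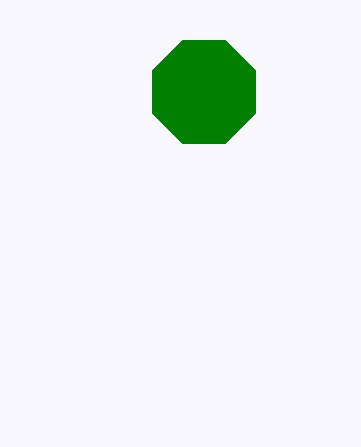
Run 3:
cx = 204, cy = 92, r = 56, fill = 'green'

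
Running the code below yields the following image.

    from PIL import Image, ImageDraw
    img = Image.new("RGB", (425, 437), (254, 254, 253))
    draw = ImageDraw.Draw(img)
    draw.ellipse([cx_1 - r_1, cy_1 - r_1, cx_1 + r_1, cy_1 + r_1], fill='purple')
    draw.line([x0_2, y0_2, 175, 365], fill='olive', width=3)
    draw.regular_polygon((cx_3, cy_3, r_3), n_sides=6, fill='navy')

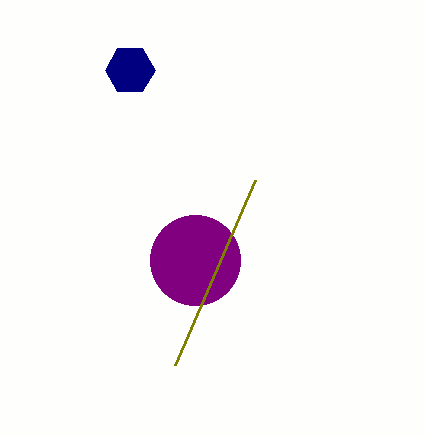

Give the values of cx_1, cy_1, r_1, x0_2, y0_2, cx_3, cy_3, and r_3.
cx_1 = 195; cy_1 = 260; r_1 = 45; x0_2 = 255; y0_2 = 180; cx_3 = 130; cy_3 = 70; r_3 = 25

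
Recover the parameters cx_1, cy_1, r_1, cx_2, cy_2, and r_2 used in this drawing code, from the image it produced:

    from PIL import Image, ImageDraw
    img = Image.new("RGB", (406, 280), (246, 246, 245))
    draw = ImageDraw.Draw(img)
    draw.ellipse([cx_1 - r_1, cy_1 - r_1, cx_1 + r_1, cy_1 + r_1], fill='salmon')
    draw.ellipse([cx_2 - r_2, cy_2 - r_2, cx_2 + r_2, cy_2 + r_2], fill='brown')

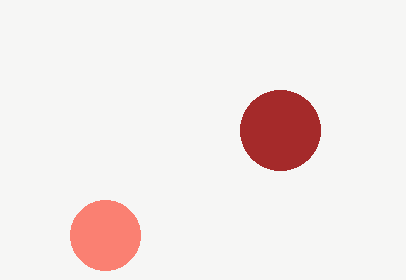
cx_1 = 105, cy_1 = 235, r_1 = 35, cx_2 = 280, cy_2 = 130, r_2 = 40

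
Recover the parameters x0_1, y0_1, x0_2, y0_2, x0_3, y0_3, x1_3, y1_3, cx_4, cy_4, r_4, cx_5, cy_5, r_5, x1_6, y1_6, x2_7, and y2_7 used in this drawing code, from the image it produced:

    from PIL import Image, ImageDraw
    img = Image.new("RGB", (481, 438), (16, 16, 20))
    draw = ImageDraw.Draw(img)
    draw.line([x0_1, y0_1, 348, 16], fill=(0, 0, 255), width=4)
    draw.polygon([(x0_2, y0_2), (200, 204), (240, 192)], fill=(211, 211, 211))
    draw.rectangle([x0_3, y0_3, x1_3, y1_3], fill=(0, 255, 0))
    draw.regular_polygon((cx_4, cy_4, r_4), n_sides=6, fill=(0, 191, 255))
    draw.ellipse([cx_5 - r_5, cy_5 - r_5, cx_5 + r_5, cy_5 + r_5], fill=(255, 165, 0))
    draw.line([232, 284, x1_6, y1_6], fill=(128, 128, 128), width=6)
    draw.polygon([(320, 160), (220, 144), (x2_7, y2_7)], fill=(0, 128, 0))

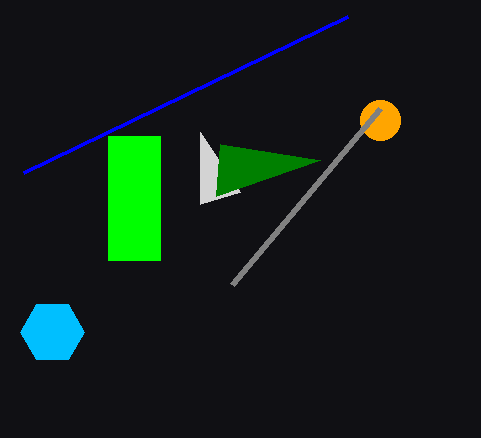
x0_1 = 24
y0_1 = 172
x0_2 = 200
y0_2 = 132
x0_3 = 108
y0_3 = 136
x1_3 = 160
y1_3 = 260
cx_4 = 52
cy_4 = 332
r_4 = 32
cx_5 = 380
cy_5 = 120
r_5 = 20
x1_6 = 380
y1_6 = 108
x2_7 = 216
y2_7 = 196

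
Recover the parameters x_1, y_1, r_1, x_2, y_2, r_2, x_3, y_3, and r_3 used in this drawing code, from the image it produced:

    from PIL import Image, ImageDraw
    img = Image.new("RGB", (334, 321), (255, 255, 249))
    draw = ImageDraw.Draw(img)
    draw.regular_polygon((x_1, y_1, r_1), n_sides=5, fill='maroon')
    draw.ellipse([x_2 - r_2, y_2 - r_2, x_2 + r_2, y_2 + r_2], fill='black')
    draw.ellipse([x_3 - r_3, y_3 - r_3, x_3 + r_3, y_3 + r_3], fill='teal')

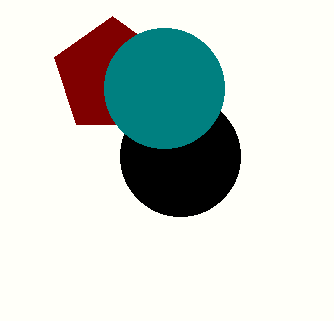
x_1 = 112; y_1 = 76; r_1 = 60; x_2 = 180; y_2 = 156; r_2 = 60; x_3 = 164; y_3 = 88; r_3 = 60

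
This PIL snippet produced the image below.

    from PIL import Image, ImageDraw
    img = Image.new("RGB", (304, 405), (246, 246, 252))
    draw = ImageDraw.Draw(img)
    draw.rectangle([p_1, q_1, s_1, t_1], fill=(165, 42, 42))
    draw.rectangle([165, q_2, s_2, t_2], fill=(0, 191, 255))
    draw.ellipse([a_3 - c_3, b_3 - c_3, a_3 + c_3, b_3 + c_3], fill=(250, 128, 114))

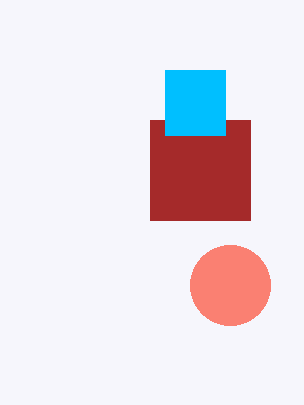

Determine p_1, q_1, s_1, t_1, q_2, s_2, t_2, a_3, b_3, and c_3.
p_1 = 150
q_1 = 120
s_1 = 250
t_1 = 220
q_2 = 70
s_2 = 225
t_2 = 135
a_3 = 230
b_3 = 285
c_3 = 40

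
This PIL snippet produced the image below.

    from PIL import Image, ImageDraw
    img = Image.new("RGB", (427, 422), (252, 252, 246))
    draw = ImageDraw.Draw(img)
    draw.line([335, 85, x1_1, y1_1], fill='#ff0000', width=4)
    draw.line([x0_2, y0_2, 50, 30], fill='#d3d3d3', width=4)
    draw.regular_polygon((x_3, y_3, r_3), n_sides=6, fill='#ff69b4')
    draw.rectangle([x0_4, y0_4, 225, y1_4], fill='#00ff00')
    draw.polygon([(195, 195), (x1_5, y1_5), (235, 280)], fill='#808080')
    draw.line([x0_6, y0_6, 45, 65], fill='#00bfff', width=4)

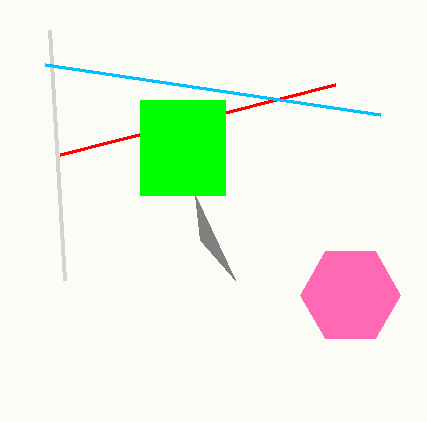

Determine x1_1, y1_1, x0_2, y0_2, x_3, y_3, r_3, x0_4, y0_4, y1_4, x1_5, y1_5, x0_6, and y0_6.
x1_1 = 60
y1_1 = 155
x0_2 = 65
y0_2 = 280
x_3 = 350
y_3 = 295
r_3 = 50
x0_4 = 140
y0_4 = 100
y1_4 = 195
x1_5 = 200
y1_5 = 240
x0_6 = 380
y0_6 = 115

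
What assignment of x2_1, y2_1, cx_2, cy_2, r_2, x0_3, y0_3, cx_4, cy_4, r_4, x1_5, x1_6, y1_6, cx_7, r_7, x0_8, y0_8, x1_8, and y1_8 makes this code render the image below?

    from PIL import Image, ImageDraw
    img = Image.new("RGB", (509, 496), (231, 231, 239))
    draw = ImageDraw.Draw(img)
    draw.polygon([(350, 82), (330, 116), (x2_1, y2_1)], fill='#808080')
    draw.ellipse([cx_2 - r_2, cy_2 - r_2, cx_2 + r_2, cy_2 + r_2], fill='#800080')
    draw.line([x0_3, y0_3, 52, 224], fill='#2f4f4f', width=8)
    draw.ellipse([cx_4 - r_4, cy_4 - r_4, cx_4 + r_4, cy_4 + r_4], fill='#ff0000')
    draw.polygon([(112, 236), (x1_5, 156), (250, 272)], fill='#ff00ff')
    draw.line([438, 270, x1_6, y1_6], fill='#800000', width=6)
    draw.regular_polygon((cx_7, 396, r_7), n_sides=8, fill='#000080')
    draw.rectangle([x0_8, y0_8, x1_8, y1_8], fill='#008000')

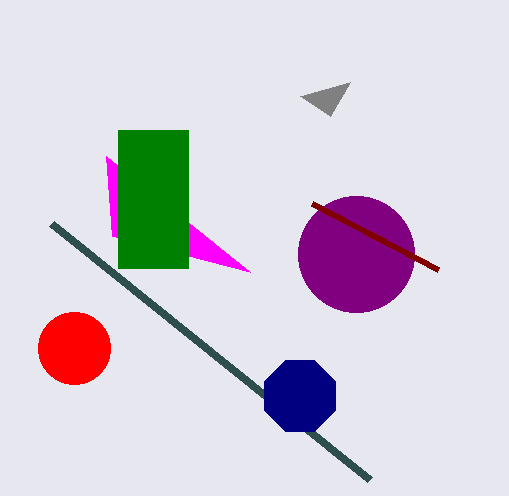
x2_1 = 300
y2_1 = 96
cx_2 = 356
cy_2 = 254
r_2 = 58
x0_3 = 370
y0_3 = 480
cx_4 = 74
cy_4 = 348
r_4 = 36
x1_5 = 106
x1_6 = 312
y1_6 = 204
cx_7 = 300
r_7 = 38
x0_8 = 118
y0_8 = 130
x1_8 = 188
y1_8 = 268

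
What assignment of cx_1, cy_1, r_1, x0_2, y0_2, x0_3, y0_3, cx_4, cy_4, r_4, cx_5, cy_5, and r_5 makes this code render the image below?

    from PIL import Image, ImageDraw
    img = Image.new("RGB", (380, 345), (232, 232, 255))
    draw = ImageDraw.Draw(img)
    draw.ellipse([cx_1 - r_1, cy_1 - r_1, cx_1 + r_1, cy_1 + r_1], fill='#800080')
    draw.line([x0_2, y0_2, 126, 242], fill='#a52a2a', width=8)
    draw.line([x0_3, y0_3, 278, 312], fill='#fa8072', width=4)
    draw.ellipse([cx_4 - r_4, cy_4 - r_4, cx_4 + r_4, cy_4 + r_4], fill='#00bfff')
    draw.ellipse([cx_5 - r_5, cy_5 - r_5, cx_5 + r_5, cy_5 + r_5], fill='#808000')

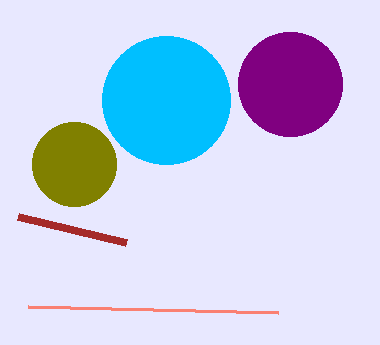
cx_1 = 290, cy_1 = 84, r_1 = 52, x0_2 = 18, y0_2 = 216, x0_3 = 28, y0_3 = 306, cx_4 = 166, cy_4 = 100, r_4 = 64, cx_5 = 74, cy_5 = 164, r_5 = 42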